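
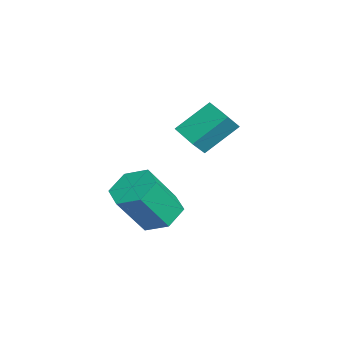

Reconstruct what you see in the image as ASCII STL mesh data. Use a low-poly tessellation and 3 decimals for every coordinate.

solid 
facet normal -0.270 0.499 -0.824
outer loop
vertex 3.353 -2.38 -4.001
vertex 2.762 -1.769 -3.437
vertex 3.737 -1.521 -3.607
endloop
endfacet
facet normal 0.886 -0.206 -0.415
outer loop
vertex 3.353 -2.38 -4.001
vertex 3.737 -1.521 -3.607
vertex 3.929 -3.442 -2.247
endloop
endfacet
facet normal 0.886 -0.206 -0.415
outer loop
vertex 3.929 -3.442 -2.247
vertex 3.737 -1.521 -3.607
vertex 4.313 -2.583 -1.853
endloop
endfacet
facet normal 0.270 -0.499 0.824
outer loop
vertex 3.929 -3.442 -2.247
vertex 4.313 -2.583 -1.853
vertex 3.338 -2.831 -1.683
endloop
endfacet
facet normal -0.270 0.499 -0.824
outer loop
vertex 3.737 -1.521 -3.607
vertex 2.762 -1.769 -3.437
vertex 3.146 -0.91 -3.043
endloop
endfacet
facet normal 0.769 0.627 0.127
outer loop
vertex 3.737 -1.521 -3.607
vertex 3.146 -0.91 -3.043
vertex 4.313 -2.583 -1.853
endloop
endfacet
facet normal 0.769 0.627 0.127
outer loop
vertex 4.313 -2.583 -1.853
vertex 3.146 -0.91 -3.043
vertex 3.722 -1.972 -1.289
endloop
endfacet
facet normal 0.270 -0.499 0.824
outer loop
vertex 4.313 -2.583 -1.853
vertex 3.722 -1.972 -1.289
vertex 3.338 -2.831 -1.683
endloop
endfacet
facet normal -0.270 0.499 -0.824
outer loop
vertex 3.146 -0.91 -3.043
vertex 2.762 -1.769 -3.437
vertex 2.171 -1.158 -2.873
endloop
endfacet
facet normal -0.117 0.832 0.542
outer loop
vertex 3.146 -0.91 -3.043
vertex 2.171 -1.158 -2.873
vertex 3.722 -1.972 -1.289
endloop
endfacet
facet normal -0.117 0.832 0.542
outer loop
vertex 3.722 -1.972 -1.289
vertex 2.171 -1.158 -2.873
vertex 2.747 -2.22 -1.119
endloop
endfacet
facet normal 0.270 -0.499 0.824
outer loop
vertex 3.722 -1.972 -1.289
vertex 2.747 -2.22 -1.119
vertex 3.338 -2.831 -1.683
endloop
endfacet
facet normal -0.270 0.499 -0.824
outer loop
vertex 2.171 -1.158 -2.873
vertex 2.762 -1.769 -3.437
vertex 1.787 -2.017 -3.267
endloop
endfacet
facet normal -0.886 0.206 0.415
outer loop
vertex 2.171 -1.158 -2.873
vertex 1.787 -2.017 -3.267
vertex 2.747 -2.22 -1.119
endloop
endfacet
facet normal -0.886 0.206 0.415
outer loop
vertex 2.747 -2.22 -1.119
vertex 1.787 -2.017 -3.267
vertex 2.363 -3.079 -1.513
endloop
endfacet
facet normal 0.270 -0.499 0.824
outer loop
vertex 2.747 -2.22 -1.119
vertex 2.363 -3.079 -1.513
vertex 3.338 -2.831 -1.683
endloop
endfacet
facet normal -0.270 0.499 -0.824
outer loop
vertex 1.787 -2.017 -3.267
vertex 2.762 -1.769 -3.437
vertex 2.378 -2.628 -3.831
endloop
endfacet
facet normal -0.769 -0.627 -0.127
outer loop
vertex 1.787 -2.017 -3.267
vertex 2.378 -2.628 -3.831
vertex 2.363 -3.079 -1.513
endloop
endfacet
facet normal -0.769 -0.627 -0.127
outer loop
vertex 2.363 -3.079 -1.513
vertex 2.378 -2.628 -3.831
vertex 2.954 -3.69 -2.077
endloop
endfacet
facet normal 0.270 -0.499 0.824
outer loop
vertex 2.363 -3.079 -1.513
vertex 2.954 -3.69 -2.077
vertex 3.338 -2.831 -1.683
endloop
endfacet
facet normal -0.270 0.499 -0.824
outer loop
vertex 2.378 -2.628 -3.831
vertex 2.762 -1.769 -3.437
vertex 3.353 -2.38 -4.001
endloop
endfacet
facet normal 0.117 -0.832 -0.542
outer loop
vertex 2.378 -2.628 -3.831
vertex 3.353 -2.38 -4.001
vertex 2.954 -3.69 -2.077
endloop
endfacet
facet normal 0.117 -0.832 -0.542
outer loop
vertex 2.954 -3.69 -2.077
vertex 3.353 -2.38 -4.001
vertex 3.929 -3.442 -2.247
endloop
endfacet
facet normal 0.270 -0.499 0.824
outer loop
vertex 2.954 -3.69 -2.077
vertex 3.929 -3.442 -2.247
vertex 3.338 -2.831 -1.683
endloop
endfacet
facet normal -0.853 -0.461 0.245
outer loop
vertex -1.136 -0.965 -0.881
vertex -1.54 0.426 0.332
vertex -1.627 -0.454 -1.63
endloop
endfacet
facet normal 0.214 -0.736 -0.642
outer loop
vertex -0.5 0.154 -1.952
vertex -1.136 -0.965 -0.881
vertex -1.627 -0.454 -1.63
endloop
endfacet
facet normal -0.853 -0.461 0.244
outer loop
vertex -1.627 -0.454 -1.63
vertex -1.54 0.426 0.332
vertex -2.03 0.937 -0.416
endloop
endfacet
facet normal -0.475 0.496 -0.726
outer loop
vertex -2.03 0.937 -0.416
vertex -0.5 0.154 -1.952
vertex -1.627 -0.454 -1.63
endloop
endfacet
facet normal 0.475 -0.496 0.727
outer loop
vertex -1.136 -0.965 -0.881
vertex -0.413 1.034 0.01
vertex -1.54 0.426 0.332
endloop
endfacet
facet normal 0.213 -0.736 -0.642
outer loop
vertex -0.01 -0.357 -1.204
vertex -1.136 -0.965 -0.881
vertex -0.5 0.154 -1.952
endloop
endfacet
facet normal 0.476 -0.496 0.726
outer loop
vertex -0.01 -0.357 -1.204
vertex -0.413 1.034 0.01
vertex -1.136 -0.965 -0.881
endloop
endfacet
facet normal -0.213 0.736 0.643
outer loop
vertex -1.54 0.426 0.332
vertex -0.413 1.034 0.01
vertex -2.03 0.937 -0.416
endloop
endfacet
facet normal -0.476 0.495 -0.727
outer loop
vertex -0.904 1.545 -0.739
vertex -0.5 0.154 -1.952
vertex -2.03 0.937 -0.416
endloop
endfacet
facet normal -0.213 0.736 0.642
outer loop
vertex -2.03 0.937 -0.416
vertex -0.413 1.034 0.01
vertex -0.904 1.545 -0.739
endloop
endfacet
facet normal 0.853 0.461 -0.244
outer loop
vertex -0.904 1.545 -0.739
vertex -0.01 -0.357 -1.204
vertex -0.5 0.154 -1.952
endloop
endfacet
facet normal 0.853 0.461 -0.245
outer loop
vertex -0.413 1.034 0.01
vertex -0.01 -0.357 -1.204
vertex -0.904 1.545 -0.739
endloop
endfacet

endsolid


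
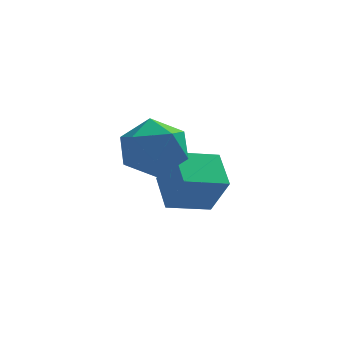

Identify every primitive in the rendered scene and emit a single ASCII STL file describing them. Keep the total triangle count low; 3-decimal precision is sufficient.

solid 
facet normal -0.928 -0.288 0.235
outer loop
vertex 1.0 1.877 -2.412
vertex 0.757 3.151 -1.812
vertex 0.471 2.436 -3.815
endloop
endfacet
facet normal 0.171 -0.891 -0.420
outer loop
vertex 1.863 2.869 -4.168
vertex 1.0 1.877 -2.412
vertex 0.471 2.436 -3.815
endloop
endfacet
facet normal -0.928 -0.289 0.236
outer loop
vertex 0.471 2.436 -3.815
vertex 0.757 3.151 -1.812
vertex 0.227 3.711 -3.214
endloop
endfacet
facet normal -0.331 0.350 -0.876
outer loop
vertex 0.227 3.711 -3.214
vertex 1.863 2.869 -4.168
vertex 0.471 2.436 -3.815
endloop
endfacet
facet normal 0.331 -0.350 0.876
outer loop
vertex 1.0 1.877 -2.412
vertex 2.149 3.584 -2.165
vertex 0.757 3.151 -1.812
endloop
endfacet
facet normal 0.170 -0.891 -0.420
outer loop
vertex 2.393 2.309 -2.766
vertex 1.0 1.877 -2.412
vertex 1.863 2.869 -4.168
endloop
endfacet
facet normal 0.331 -0.350 0.876
outer loop
vertex 2.393 2.309 -2.766
vertex 2.149 3.584 -2.165
vertex 1.0 1.877 -2.412
endloop
endfacet
facet normal -0.171 0.891 0.420
outer loop
vertex 0.757 3.151 -1.812
vertex 2.149 3.584 -2.165
vertex 0.227 3.711 -3.214
endloop
endfacet
facet normal -0.331 0.350 -0.876
outer loop
vertex 1.62 4.143 -3.568
vertex 1.863 2.869 -4.168
vertex 0.227 3.711 -3.214
endloop
endfacet
facet normal -0.170 0.892 0.419
outer loop
vertex 0.227 3.711 -3.214
vertex 2.149 3.584 -2.165
vertex 1.62 4.143 -3.568
endloop
endfacet
facet normal 0.928 0.288 -0.236
outer loop
vertex 1.62 4.143 -3.568
vertex 2.393 2.309 -2.766
vertex 1.863 2.869 -4.168
endloop
endfacet
facet normal 0.928 0.288 -0.235
outer loop
vertex 2.149 3.584 -2.165
vertex 2.393 2.309 -2.766
vertex 1.62 4.143 -3.568
endloop
endfacet
facet normal 0.288 0.776 0.561
outer loop
vertex 0.063 1.418 -0.167
vertex -0.014 0.773 0.764
vertex 0.964 0.825 0.19
endloop
endfacet
facet normal 0.572 0.815 -0.091
outer loop
vertex 0.063 1.418 -0.167
vertex 0.964 0.825 0.19
vertex 0.718 0.874 -0.918
endloop
endfacet
facet normal 0.038 0.825 -0.564
outer loop
vertex 0.063 1.418 -0.167
vertex 0.718 0.874 -0.918
vertex -0.412 0.851 -1.028
endloop
endfacet
facet normal -0.576 0.792 -0.204
outer loop
vertex 0.063 1.418 -0.167
vertex -0.412 0.851 -1.028
vertex -0.865 0.789 0.012
endloop
endfacet
facet normal -0.421 0.761 0.493
outer loop
vertex 0.063 1.418 -0.167
vertex -0.865 0.789 0.012
vertex -0.014 0.773 0.764
endloop
endfacet
facet normal 0.954 0.222 -0.202
outer loop
vertex 0.718 0.874 -0.918
vertex 0.964 0.825 0.19
vertex 1.045 -0.109 -0.452
endloop
endfacet
facet normal 0.494 0.157 0.855
outer loop
vertex 0.964 0.825 0.19
vertex -0.014 0.773 0.764
vertex 0.592 -0.171 0.588
endloop
endfacet
facet normal -0.655 0.135 0.744
outer loop
vertex -0.014 0.773 0.764
vertex -0.865 0.789 0.012
vertex -0.538 -0.194 0.478
endloop
endfacet
facet normal -0.905 0.185 -0.383
outer loop
vertex -0.865 0.789 0.012
vertex -0.412 0.851 -1.028
vertex -0.784 -0.145 -0.63
endloop
endfacet
facet normal 0.089 0.238 -0.967
outer loop
vertex -0.412 0.851 -1.028
vertex 0.718 0.874 -0.918
vertex 0.194 -0.093 -1.204
endloop
endfacet
facet normal 0.576 -0.792 0.204
outer loop
vertex 0.117 -0.738 -0.273
vertex 1.045 -0.109 -0.452
vertex 0.592 -0.171 0.588
endloop
endfacet
facet normal -0.038 -0.825 0.564
outer loop
vertex 0.117 -0.738 -0.273
vertex 0.592 -0.171 0.588
vertex -0.538 -0.194 0.478
endloop
endfacet
facet normal -0.572 -0.815 0.091
outer loop
vertex 0.117 -0.738 -0.273
vertex -0.538 -0.194 0.478
vertex -0.784 -0.145 -0.63
endloop
endfacet
facet normal -0.288 -0.776 -0.561
outer loop
vertex 0.117 -0.738 -0.273
vertex -0.784 -0.145 -0.63
vertex 0.194 -0.093 -1.204
endloop
endfacet
facet normal 0.421 -0.761 -0.493
outer loop
vertex 0.117 -0.738 -0.273
vertex 0.194 -0.093 -1.204
vertex 1.045 -0.109 -0.452
endloop
endfacet
facet normal 0.905 -0.185 0.383
outer loop
vertex 0.592 -0.171 0.588
vertex 1.045 -0.109 -0.452
vertex 0.964 0.825 0.19
endloop
endfacet
facet normal -0.089 -0.238 0.967
outer loop
vertex -0.538 -0.194 0.478
vertex 0.592 -0.171 0.588
vertex -0.014 0.773 0.764
endloop
endfacet
facet normal -0.954 -0.222 0.202
outer loop
vertex -0.784 -0.145 -0.63
vertex -0.538 -0.194 0.478
vertex -0.865 0.789 0.012
endloop
endfacet
facet normal -0.494 -0.157 -0.855
outer loop
vertex 0.194 -0.093 -1.204
vertex -0.784 -0.145 -0.63
vertex -0.412 0.851 -1.028
endloop
endfacet
facet normal 0.655 -0.135 -0.744
outer loop
vertex 1.045 -0.109 -0.452
vertex 0.194 -0.093 -1.204
vertex 0.718 0.874 -0.918
endloop
endfacet

endsolid


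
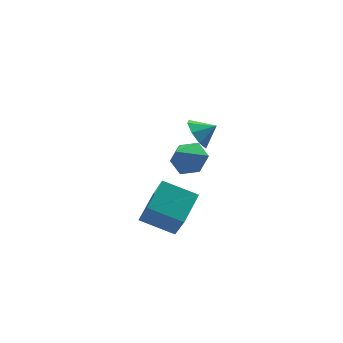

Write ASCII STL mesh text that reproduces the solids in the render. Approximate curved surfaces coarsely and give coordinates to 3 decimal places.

solid 
facet normal 0.566 0.409 -0.716
outer loop
vertex 1.744 2.936 -0.757
vertex 1.099 2.485 -1.525
vertex 0.871 3.487 -1.133
endloop
endfacet
facet normal -0.087 0.464 0.882
outer loop
vertex 1.744 2.936 -0.757
vertex 0.871 3.487 -1.133
vertex 0.141 1.795 -0.315
endloop
endfacet
facet normal 0.566 0.409 -0.716
outer loop
vertex 0.871 3.487 -1.133
vertex 1.099 2.485 -1.525
vertex 0.225 3.037 -1.901
endloop
endfacet
facet normal -0.782 0.510 0.358
outer loop
vertex 0.871 3.487 -1.133
vertex 0.225 3.037 -1.901
vertex 0.141 1.795 -0.315
endloop
endfacet
facet normal 0.566 0.409 -0.716
outer loop
vertex 0.225 3.037 -1.901
vertex 1.099 2.485 -1.525
vertex 0.453 2.035 -2.293
endloop
endfacet
facet normal -0.973 -0.154 -0.172
outer loop
vertex 0.225 3.037 -1.901
vertex 0.453 2.035 -2.293
vertex 0.141 1.795 -0.315
endloop
endfacet
facet normal 0.567 0.408 -0.716
outer loop
vertex 0.453 2.035 -2.293
vertex 1.099 2.485 -1.525
vertex 1.327 1.483 -1.916
endloop
endfacet
facet normal -0.469 -0.865 -0.179
outer loop
vertex 0.453 2.035 -2.293
vertex 1.327 1.483 -1.916
vertex 0.141 1.795 -0.315
endloop
endfacet
facet normal 0.567 0.408 -0.715
outer loop
vertex 1.327 1.483 -1.916
vertex 1.099 2.485 -1.525
vertex 1.972 1.933 -1.148
endloop
endfacet
facet normal 0.225 -0.911 0.345
outer loop
vertex 1.327 1.483 -1.916
vertex 1.972 1.933 -1.148
vertex 0.141 1.795 -0.315
endloop
endfacet
facet normal 0.567 0.408 -0.716
outer loop
vertex 1.972 1.933 -1.148
vertex 1.099 2.485 -1.525
vertex 1.744 2.936 -0.757
endloop
endfacet
facet normal 0.417 -0.246 0.875
outer loop
vertex 1.972 1.933 -1.148
vertex 1.744 2.936 -0.757
vertex 0.141 1.795 -0.315
endloop
endfacet
facet normal -0.842 0.180 -0.508
outer loop
vertex 0.98 -0.68 1.707
vertex 0.497 -0.56 2.551
vertex 0.989 0.032 1.945
endloop
endfacet
facet normal 0.951 0.087 -0.296
outer loop
vertex 0.98 -0.68 1.707
vertex 0.989 0.032 1.945
vertex 1.423 -0.76 3.109
endloop
endfacet
facet normal -0.843 0.181 -0.507
outer loop
vertex 0.989 0.032 1.945
vertex 0.497 -0.56 2.551
vertex 0.71 0.396 2.538
endloop
endfacet
facet normal 0.836 0.545 0.059
outer loop
vertex 0.989 0.032 1.945
vertex 0.71 0.396 2.538
vertex 1.423 -0.76 3.109
endloop
endfacet
facet normal -0.842 0.181 -0.508
outer loop
vertex 0.71 0.396 2.538
vertex 0.497 -0.56 2.551
vertex 0.306 0.2 3.138
endloop
endfacet
facet normal 0.545 0.617 0.568
outer loop
vertex 0.71 0.396 2.538
vertex 0.306 0.2 3.138
vertex 1.423 -0.76 3.109
endloop
endfacet
facet normal -0.842 0.181 -0.508
outer loop
vertex 0.306 0.2 3.138
vertex 0.497 -0.56 2.551
vertex 0.013 -0.441 3.395
endloop
endfacet
facet normal 0.248 0.261 0.933
outer loop
vertex 0.306 0.2 3.138
vertex 0.013 -0.441 3.395
vertex 1.423 -0.76 3.109
endloop
endfacet
facet normal -0.842 0.181 -0.508
outer loop
vertex 0.013 -0.441 3.395
vertex 0.497 -0.56 2.551
vertex 0.004 -1.152 3.157
endloop
endfacet
facet normal 0.119 -0.317 0.941
outer loop
vertex 0.013 -0.441 3.395
vertex 0.004 -1.152 3.157
vertex 1.423 -0.76 3.109
endloop
endfacet
facet normal -0.842 0.181 -0.508
outer loop
vertex 0.004 -1.152 3.157
vertex 0.497 -0.56 2.551
vertex 0.283 -1.517 2.564
endloop
endfacet
facet normal 0.234 -0.775 0.587
outer loop
vertex 0.004 -1.152 3.157
vertex 0.283 -1.517 2.564
vertex 1.423 -0.76 3.109
endloop
endfacet
facet normal -0.842 0.181 -0.508
outer loop
vertex 0.283 -1.517 2.564
vertex 0.497 -0.56 2.551
vertex 0.688 -1.321 1.963
endloop
endfacet
facet normal 0.525 -0.847 0.078
outer loop
vertex 0.283 -1.517 2.564
vertex 0.688 -1.321 1.963
vertex 1.423 -0.76 3.109
endloop
endfacet
facet normal -0.842 0.181 -0.508
outer loop
vertex 0.688 -1.321 1.963
vertex 0.497 -0.56 2.551
vertex 0.98 -0.68 1.707
endloop
endfacet
facet normal 0.823 -0.490 -0.288
outer loop
vertex 0.688 -1.321 1.963
vertex 0.98 -0.68 1.707
vertex 1.423 -0.76 3.109
endloop
endfacet
facet normal -0.789 0.494 0.365
outer loop
vertex -2.075 -0.359 -2.599
vertex -0.834 1.033 -1.798
vertex -2.192 0.764 -4.37
endloop
endfacet
facet normal -0.611 -0.686 -0.395
outer loop
vertex -0.566 -0.253 -5.122
vertex -2.075 -0.359 -2.599
vertex -2.192 0.764 -4.37
endloop
endfacet
facet normal -0.789 0.494 0.365
outer loop
vertex -2.192 0.764 -4.37
vertex -0.834 1.033 -1.798
vertex -0.95 2.156 -3.568
endloop
endfacet
facet normal -0.055 0.535 -0.843
outer loop
vertex -0.95 2.156 -3.568
vertex -0.566 -0.253 -5.122
vertex -2.192 0.764 -4.37
endloop
endfacet
facet normal 0.056 -0.535 0.843
outer loop
vertex -2.075 -0.359 -2.599
vertex 0.792 0.016 -2.55
vertex -0.834 1.033 -1.798
endloop
endfacet
facet normal -0.612 -0.685 -0.395
outer loop
vertex -0.45 -1.376 -3.352
vertex -2.075 -0.359 -2.599
vertex -0.566 -0.253 -5.122
endloop
endfacet
facet normal 0.056 -0.535 0.843
outer loop
vertex -0.45 -1.376 -3.352
vertex 0.792 0.016 -2.55
vertex -2.075 -0.359 -2.599
endloop
endfacet
facet normal 0.611 0.686 0.395
outer loop
vertex -0.834 1.033 -1.798
vertex 0.792 0.016 -2.55
vertex -0.95 2.156 -3.568
endloop
endfacet
facet normal -0.056 0.535 -0.843
outer loop
vertex 0.675 1.139 -4.321
vertex -0.566 -0.253 -5.122
vertex -0.95 2.156 -3.568
endloop
endfacet
facet normal 0.612 0.686 0.394
outer loop
vertex -0.95 2.156 -3.568
vertex 0.792 0.016 -2.55
vertex 0.675 1.139 -4.321
endloop
endfacet
facet normal 0.789 -0.494 -0.365
outer loop
vertex 0.675 1.139 -4.321
vertex -0.45 -1.376 -3.352
vertex -0.566 -0.253 -5.122
endloop
endfacet
facet normal 0.789 -0.494 -0.365
outer loop
vertex 0.792 0.016 -2.55
vertex -0.45 -1.376 -3.352
vertex 0.675 1.139 -4.321
endloop
endfacet

endsolid


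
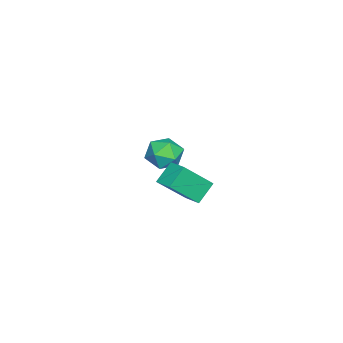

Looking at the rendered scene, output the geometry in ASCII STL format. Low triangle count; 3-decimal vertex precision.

solid 
facet normal -0.867 0.462 0.187
outer loop
vertex -3.415 -3.566 -3.091
vertex -3.329 -3.78 -2.163
vertex -2.966 -2.962 -2.5
endloop
endfacet
facet normal -0.535 0.760 -0.369
outer loop
vertex -3.415 -3.566 -3.091
vertex -2.966 -2.962 -2.5
vertex -2.609 -3.134 -3.371
endloop
endfacet
facet normal -0.436 0.254 -0.864
outer loop
vertex -3.415 -3.566 -3.091
vertex -2.609 -3.134 -3.371
vertex -2.751 -4.059 -3.571
endloop
endfacet
facet normal -0.707 -0.356 -0.611
outer loop
vertex -3.415 -3.566 -3.091
vertex -2.751 -4.059 -3.571
vertex -3.196 -4.458 -2.824
endloop
endfacet
facet normal -0.973 -0.228 0.038
outer loop
vertex -3.415 -3.566 -3.091
vertex -3.196 -4.458 -2.824
vertex -3.329 -3.78 -2.163
endloop
endfacet
facet normal 0.107 0.983 -0.150
outer loop
vertex -2.609 -3.134 -3.371
vertex -2.966 -2.962 -2.5
vertex -2.024 -3.082 -2.616
endloop
endfacet
facet normal -0.431 0.501 0.751
outer loop
vertex -2.966 -2.962 -2.5
vertex -3.329 -3.78 -2.163
vertex -2.469 -3.481 -1.869
endloop
endfacet
facet normal -0.603 -0.615 0.509
outer loop
vertex -3.329 -3.78 -2.163
vertex -3.196 -4.458 -2.824
vertex -2.611 -4.406 -2.069
endloop
endfacet
facet normal -0.172 -0.823 -0.542
outer loop
vertex -3.196 -4.458 -2.824
vertex -2.751 -4.059 -3.571
vertex -2.254 -4.578 -2.94
endloop
endfacet
facet normal 0.267 0.164 -0.949
outer loop
vertex -2.751 -4.059 -3.571
vertex -2.609 -3.134 -3.371
vertex -1.891 -3.76 -3.277
endloop
endfacet
facet normal 0.707 0.356 0.611
outer loop
vertex -1.805 -3.974 -2.349
vertex -2.024 -3.082 -2.616
vertex -2.469 -3.481 -1.869
endloop
endfacet
facet normal 0.436 -0.254 0.864
outer loop
vertex -1.805 -3.974 -2.349
vertex -2.469 -3.481 -1.869
vertex -2.611 -4.406 -2.069
endloop
endfacet
facet normal 0.535 -0.760 0.369
outer loop
vertex -1.805 -3.974 -2.349
vertex -2.611 -4.406 -2.069
vertex -2.254 -4.578 -2.94
endloop
endfacet
facet normal 0.867 -0.462 -0.187
outer loop
vertex -1.805 -3.974 -2.349
vertex -2.254 -4.578 -2.94
vertex -1.891 -3.76 -3.277
endloop
endfacet
facet normal 0.973 0.228 -0.038
outer loop
vertex -1.805 -3.974 -2.349
vertex -1.891 -3.76 -3.277
vertex -2.024 -3.082 -2.616
endloop
endfacet
facet normal 0.172 0.823 0.542
outer loop
vertex -2.469 -3.481 -1.869
vertex -2.024 -3.082 -2.616
vertex -2.966 -2.962 -2.5
endloop
endfacet
facet normal -0.267 -0.164 0.949
outer loop
vertex -2.611 -4.406 -2.069
vertex -2.469 -3.481 -1.869
vertex -3.329 -3.78 -2.163
endloop
endfacet
facet normal -0.107 -0.983 0.150
outer loop
vertex -2.254 -4.578 -2.94
vertex -2.611 -4.406 -2.069
vertex -3.196 -4.458 -2.824
endloop
endfacet
facet normal 0.431 -0.501 -0.751
outer loop
vertex -1.891 -3.76 -3.277
vertex -2.254 -4.578 -2.94
vertex -2.751 -4.059 -3.571
endloop
endfacet
facet normal 0.603 0.615 -0.509
outer loop
vertex -2.024 -3.082 -2.616
vertex -1.891 -3.76 -3.277
vertex -2.609 -3.134 -3.371
endloop
endfacet
facet normal -0.602 -0.771 -0.206
outer loop
vertex 3.114 -2.324 -0.657
vertex 2.349 -1.935 0.123
vertex 2.278 -1.317 -1.979
endloop
endfacet
facet normal 0.659 -0.336 -0.673
outer loop
vertex 2.851 -0.585 -1.783
vertex 3.114 -2.324 -0.657
vertex 2.278 -1.317 -1.979
endloop
endfacet
facet normal -0.602 -0.771 -0.206
outer loop
vertex 2.278 -1.317 -1.979
vertex 2.349 -1.935 0.123
vertex 1.513 -0.928 -1.199
endloop
endfacet
facet normal -0.449 0.542 -0.711
outer loop
vertex 1.513 -0.928 -1.199
vertex 2.851 -0.585 -1.783
vertex 2.278 -1.317 -1.979
endloop
endfacet
facet normal 0.449 -0.542 0.711
outer loop
vertex 3.114 -2.324 -0.657
vertex 2.922 -1.203 0.319
vertex 2.349 -1.935 0.123
endloop
endfacet
facet normal 0.659 -0.336 -0.673
outer loop
vertex 3.687 -1.592 -0.461
vertex 3.114 -2.324 -0.657
vertex 2.851 -0.585 -1.783
endloop
endfacet
facet normal 0.449 -0.542 0.711
outer loop
vertex 3.687 -1.592 -0.461
vertex 2.922 -1.203 0.319
vertex 3.114 -2.324 -0.657
endloop
endfacet
facet normal -0.659 0.336 0.673
outer loop
vertex 2.349 -1.935 0.123
vertex 2.922 -1.203 0.319
vertex 1.513 -0.928 -1.199
endloop
endfacet
facet normal -0.449 0.542 -0.711
outer loop
vertex 2.086 -0.196 -1.003
vertex 2.851 -0.585 -1.783
vertex 1.513 -0.928 -1.199
endloop
endfacet
facet normal -0.659 0.336 0.673
outer loop
vertex 1.513 -0.928 -1.199
vertex 2.922 -1.203 0.319
vertex 2.086 -0.196 -1.003
endloop
endfacet
facet normal 0.602 0.771 0.206
outer loop
vertex 2.086 -0.196 -1.003
vertex 3.687 -1.592 -0.461
vertex 2.851 -0.585 -1.783
endloop
endfacet
facet normal 0.602 0.771 0.206
outer loop
vertex 2.922 -1.203 0.319
vertex 3.687 -1.592 -0.461
vertex 2.086 -0.196 -1.003
endloop
endfacet

endsolid


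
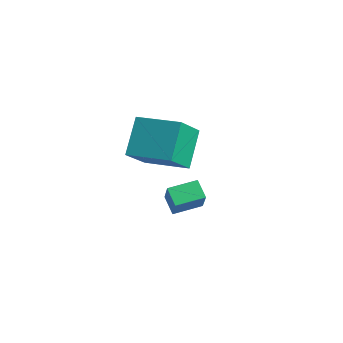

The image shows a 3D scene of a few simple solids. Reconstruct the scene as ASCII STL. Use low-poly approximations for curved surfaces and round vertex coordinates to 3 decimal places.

solid 
facet normal -0.379 0.609 0.697
outer loop
vertex -1.703 -0.181 -1.917
vertex 0.234 0.674 -1.61
vertex -2.084 1.182 -3.315
endloop
endfacet
facet normal -0.905 -0.400 -0.143
outer loop
vertex -1.314 -0.054 -4.73
vertex -1.703 -0.181 -1.917
vertex -2.084 1.182 -3.315
endloop
endfacet
facet normal -0.379 0.609 0.697
outer loop
vertex -2.084 1.182 -3.315
vertex 0.234 0.674 -1.61
vertex -0.146 2.037 -3.009
endloop
endfacet
facet normal -0.191 0.685 -0.703
outer loop
vertex -0.146 2.037 -3.009
vertex -1.314 -0.054 -4.73
vertex -2.084 1.182 -3.315
endloop
endfacet
facet normal 0.191 -0.685 0.703
outer loop
vertex -1.703 -0.181 -1.917
vertex 1.004 -0.562 -3.025
vertex 0.234 0.674 -1.61
endloop
endfacet
facet normal -0.905 -0.399 -0.143
outer loop
vertex -0.934 -1.417 -3.331
vertex -1.703 -0.181 -1.917
vertex -1.314 -0.054 -4.73
endloop
endfacet
facet normal 0.191 -0.685 0.703
outer loop
vertex -0.934 -1.417 -3.331
vertex 1.004 -0.562 -3.025
vertex -1.703 -0.181 -1.917
endloop
endfacet
facet normal 0.905 0.400 0.144
outer loop
vertex 0.234 0.674 -1.61
vertex 1.004 -0.562 -3.025
vertex -0.146 2.037 -3.009
endloop
endfacet
facet normal -0.191 0.685 -0.703
outer loop
vertex 0.623 0.801 -4.423
vertex -1.314 -0.054 -4.73
vertex -0.146 2.037 -3.009
endloop
endfacet
facet normal 0.905 0.400 0.143
outer loop
vertex -0.146 2.037 -3.009
vertex 1.004 -0.562 -3.025
vertex 0.623 0.801 -4.423
endloop
endfacet
facet normal 0.379 -0.609 -0.696
outer loop
vertex 0.623 0.801 -4.423
vertex -0.934 -1.417 -3.331
vertex -1.314 -0.054 -4.73
endloop
endfacet
facet normal 0.379 -0.609 -0.697
outer loop
vertex 1.004 -0.562 -3.025
vertex -0.934 -1.417 -3.331
vertex 0.623 0.801 -4.423
endloop
endfacet
facet normal -0.805 0.240 0.542
outer loop
vertex 3.645 -3.04 -1.93
vertex 4.112 -1.85 -1.762
vertex 3.007 -2.63 -3.059
endloop
endfacet
facet normal -0.362 -0.923 -0.131
outer loop
vertex 3.748 -2.85 -3.558
vertex 3.645 -3.04 -1.93
vertex 3.007 -2.63 -3.059
endloop
endfacet
facet normal -0.805 0.240 0.542
outer loop
vertex 3.007 -2.63 -3.059
vertex 4.112 -1.85 -1.762
vertex 3.474 -1.44 -2.891
endloop
endfacet
facet normal -0.469 0.301 -0.830
outer loop
vertex 3.474 -1.44 -2.891
vertex 3.748 -2.85 -3.558
vertex 3.007 -2.63 -3.059
endloop
endfacet
facet normal 0.469 -0.301 0.830
outer loop
vertex 3.645 -3.04 -1.93
vertex 4.853 -2.07 -2.261
vertex 4.112 -1.85 -1.762
endloop
endfacet
facet normal -0.362 -0.923 -0.131
outer loop
vertex 4.386 -3.26 -2.429
vertex 3.645 -3.04 -1.93
vertex 3.748 -2.85 -3.558
endloop
endfacet
facet normal 0.469 -0.301 0.830
outer loop
vertex 4.386 -3.26 -2.429
vertex 4.853 -2.07 -2.261
vertex 3.645 -3.04 -1.93
endloop
endfacet
facet normal 0.362 0.923 0.131
outer loop
vertex 4.112 -1.85 -1.762
vertex 4.853 -2.07 -2.261
vertex 3.474 -1.44 -2.891
endloop
endfacet
facet normal -0.469 0.301 -0.830
outer loop
vertex 4.215 -1.66 -3.39
vertex 3.748 -2.85 -3.558
vertex 3.474 -1.44 -2.891
endloop
endfacet
facet normal 0.362 0.923 0.131
outer loop
vertex 3.474 -1.44 -2.891
vertex 4.853 -2.07 -2.261
vertex 4.215 -1.66 -3.39
endloop
endfacet
facet normal 0.805 -0.240 -0.542
outer loop
vertex 4.215 -1.66 -3.39
vertex 4.386 -3.26 -2.429
vertex 3.748 -2.85 -3.558
endloop
endfacet
facet normal 0.805 -0.240 -0.542
outer loop
vertex 4.853 -2.07 -2.261
vertex 4.386 -3.26 -2.429
vertex 4.215 -1.66 -3.39
endloop
endfacet

endsolid


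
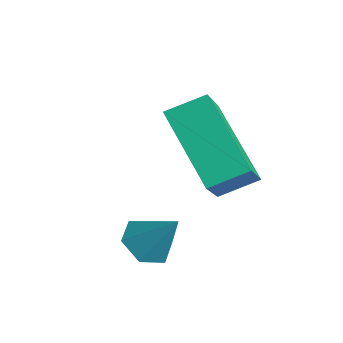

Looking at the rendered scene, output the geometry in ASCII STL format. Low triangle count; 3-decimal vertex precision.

solid 
facet normal -0.516 -0.320 -0.795
outer loop
vertex -1.2 -0.759 -4.136
vertex -1.646 -0.897 -3.791
vertex -1.614 -0.368 -4.025
endloop
endfacet
facet normal 0.645 0.739 -0.196
outer loop
vertex -1.2 -0.759 -4.136
vertex -1.614 -0.368 -4.025
vertex -1.074 -0.543 -2.909
endloop
endfacet
facet normal -0.515 -0.320 -0.795
outer loop
vertex -1.614 -0.368 -4.025
vertex -1.646 -0.897 -3.791
vertex -2.059 -0.506 -3.681
endloop
endfacet
facet normal -0.133 0.967 0.216
outer loop
vertex -1.614 -0.368 -4.025
vertex -2.059 -0.506 -3.681
vertex -1.074 -0.543 -2.909
endloop
endfacet
facet normal -0.514 -0.319 -0.796
outer loop
vertex -2.059 -0.506 -3.681
vertex -1.646 -0.897 -3.791
vertex -2.092 -1.036 -3.447
endloop
endfacet
facet normal -0.567 0.362 0.740
outer loop
vertex -2.059 -0.506 -3.681
vertex -2.092 -1.036 -3.447
vertex -1.074 -0.543 -2.909
endloop
endfacet
facet normal -0.514 -0.320 -0.796
outer loop
vertex -2.092 -1.036 -3.447
vertex -1.646 -0.897 -3.791
vertex -1.678 -1.427 -3.557
endloop
endfacet
facet normal -0.221 -0.474 0.852
outer loop
vertex -2.092 -1.036 -3.447
vertex -1.678 -1.427 -3.557
vertex -1.074 -0.543 -2.909
endloop
endfacet
facet normal -0.517 -0.319 -0.794
outer loop
vertex -1.678 -1.427 -3.557
vertex -1.646 -0.897 -3.791
vertex -1.233 -1.289 -3.902
endloop
endfacet
facet normal 0.559 -0.704 0.439
outer loop
vertex -1.678 -1.427 -3.557
vertex -1.233 -1.289 -3.902
vertex -1.074 -0.543 -2.909
endloop
endfacet
facet normal -0.516 -0.319 -0.795
outer loop
vertex -1.233 -1.289 -3.902
vertex -1.646 -0.897 -3.791
vertex -1.2 -0.759 -4.136
endloop
endfacet
facet normal 0.992 -0.099 -0.084
outer loop
vertex -1.233 -1.289 -3.902
vertex -1.2 -0.759 -4.136
vertex -1.074 -0.543 -2.909
endloop
endfacet
facet normal -0.506 0.476 -0.719
outer loop
vertex -3.705 0.92 -2.394
vertex -3.449 1.746 -2.028
vertex -2.086 0.921 -3.533
endloop
endfacet
facet normal -0.273 -0.880 -0.389
outer loop
vertex -1.311 0.194 -2.432
vertex -3.705 0.92 -2.394
vertex -2.086 0.921 -3.533
endloop
endfacet
facet normal -0.506 0.476 -0.719
outer loop
vertex -2.086 0.921 -3.533
vertex -3.449 1.746 -2.028
vertex -1.829 1.748 -3.167
endloop
endfacet
facet normal 0.818 0.000 -0.575
outer loop
vertex -1.829 1.748 -3.167
vertex -1.311 0.194 -2.432
vertex -2.086 0.921 -3.533
endloop
endfacet
facet normal -0.818 -0.001 0.575
outer loop
vertex -3.705 0.92 -2.394
vertex -2.674 1.019 -0.927
vertex -3.449 1.746 -2.028
endloop
endfacet
facet normal -0.273 -0.880 -0.390
outer loop
vertex -2.931 0.192 -1.293
vertex -3.705 0.92 -2.394
vertex -1.311 0.194 -2.432
endloop
endfacet
facet normal -0.818 -0.000 0.575
outer loop
vertex -2.931 0.192 -1.293
vertex -2.674 1.019 -0.927
vertex -3.705 0.92 -2.394
endloop
endfacet
facet normal 0.273 0.880 0.389
outer loop
vertex -3.449 1.746 -2.028
vertex -2.674 1.019 -0.927
vertex -1.829 1.748 -3.167
endloop
endfacet
facet normal 0.818 0.001 -0.575
outer loop
vertex -1.055 1.02 -2.066
vertex -1.311 0.194 -2.432
vertex -1.829 1.748 -3.167
endloop
endfacet
facet normal 0.273 0.880 0.389
outer loop
vertex -1.829 1.748 -3.167
vertex -2.674 1.019 -0.927
vertex -1.055 1.02 -2.066
endloop
endfacet
facet normal 0.506 -0.476 0.719
outer loop
vertex -1.055 1.02 -2.066
vertex -2.931 0.192 -1.293
vertex -1.311 0.194 -2.432
endloop
endfacet
facet normal 0.506 -0.476 0.719
outer loop
vertex -2.674 1.019 -0.927
vertex -2.931 0.192 -1.293
vertex -1.055 1.02 -2.066
endloop
endfacet

endsolid


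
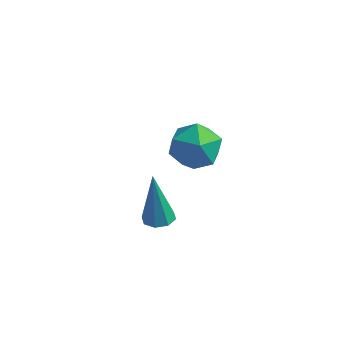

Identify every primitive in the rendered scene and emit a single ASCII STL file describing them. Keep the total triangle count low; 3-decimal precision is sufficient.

solid 
facet normal -0.390 0.744 0.542
outer loop
vertex -1.399 1.461 -1.283
vertex -2.285 0.925 -1.184
vertex -1.526 0.81 -0.481
endloop
endfacet
facet normal 0.319 0.710 0.627
outer loop
vertex -1.399 1.461 -1.283
vertex -1.526 0.81 -0.481
vertex -0.615 0.845 -0.984
endloop
endfacet
facet normal 0.621 0.784 -0.013
outer loop
vertex -1.399 1.461 -1.283
vertex -0.615 0.845 -0.984
vertex -0.811 0.983 -1.997
endloop
endfacet
facet normal 0.100 0.863 -0.495
outer loop
vertex -1.399 1.461 -1.283
vertex -0.811 0.983 -1.997
vertex -1.843 1.032 -2.121
endloop
endfacet
facet normal -0.524 0.838 -0.151
outer loop
vertex -1.399 1.461 -1.283
vertex -1.843 1.032 -2.121
vertex -2.285 0.925 -1.184
endloop
endfacet
facet normal 0.481 0.061 0.875
outer loop
vertex -0.615 0.845 -0.984
vertex -1.526 0.81 -0.481
vertex -1.017 -0.072 -0.699
endloop
endfacet
facet normal -0.666 0.115 0.737
outer loop
vertex -1.526 0.81 -0.481
vertex -2.285 0.925 -1.184
vertex -2.049 -0.023 -0.823
endloop
endfacet
facet normal -0.883 0.267 -0.386
outer loop
vertex -2.285 0.925 -1.184
vertex -1.843 1.032 -2.121
vertex -2.245 0.115 -1.836
endloop
endfacet
facet normal 0.128 0.307 -0.943
outer loop
vertex -1.843 1.032 -2.121
vertex -0.811 0.983 -1.997
vertex -1.334 0.15 -2.339
endloop
endfacet
facet normal 0.970 0.179 -0.163
outer loop
vertex -0.811 0.983 -1.997
vertex -0.615 0.845 -0.984
vertex -0.575 0.035 -1.636
endloop
endfacet
facet normal -0.100 -0.863 0.495
outer loop
vertex -1.461 -0.501 -1.537
vertex -1.017 -0.072 -0.699
vertex -2.049 -0.023 -0.823
endloop
endfacet
facet normal -0.621 -0.784 0.013
outer loop
vertex -1.461 -0.501 -1.537
vertex -2.049 -0.023 -0.823
vertex -2.245 0.115 -1.836
endloop
endfacet
facet normal -0.319 -0.710 -0.627
outer loop
vertex -1.461 -0.501 -1.537
vertex -2.245 0.115 -1.836
vertex -1.334 0.15 -2.339
endloop
endfacet
facet normal 0.390 -0.744 -0.542
outer loop
vertex -1.461 -0.501 -1.537
vertex -1.334 0.15 -2.339
vertex -0.575 0.035 -1.636
endloop
endfacet
facet normal 0.524 -0.838 0.151
outer loop
vertex -1.461 -0.501 -1.537
vertex -0.575 0.035 -1.636
vertex -1.017 -0.072 -0.699
endloop
endfacet
facet normal -0.128 -0.307 0.943
outer loop
vertex -2.049 -0.023 -0.823
vertex -1.017 -0.072 -0.699
vertex -1.526 0.81 -0.481
endloop
endfacet
facet normal -0.970 -0.179 0.163
outer loop
vertex -2.245 0.115 -1.836
vertex -2.049 -0.023 -0.823
vertex -2.285 0.925 -1.184
endloop
endfacet
facet normal -0.481 -0.061 -0.875
outer loop
vertex -1.334 0.15 -2.339
vertex -2.245 0.115 -1.836
vertex -1.843 1.032 -2.121
endloop
endfacet
facet normal 0.666 -0.115 -0.737
outer loop
vertex -0.575 0.035 -1.636
vertex -1.334 0.15 -2.339
vertex -0.811 0.983 -1.997
endloop
endfacet
facet normal 0.883 -0.267 0.386
outer loop
vertex -1.017 -0.072 -0.699
vertex -0.575 0.035 -1.636
vertex -0.615 0.845 -0.984
endloop
endfacet
facet normal 0.149 -0.097 -0.984
outer loop
vertex -0.362 -3.345 -1.295
vertex -0.902 -3.475 -1.364
vertex -0.606 -3.0 -1.366
endloop
endfacet
facet normal 0.744 0.591 0.312
outer loop
vertex -0.362 -3.345 -1.295
vertex -0.606 -3.0 -1.366
vertex -1.198 -3.285 0.584
endloop
endfacet
facet normal 0.147 -0.096 -0.984
outer loop
vertex -0.606 -3.0 -1.366
vertex -0.902 -3.475 -1.364
vertex -1.023 -2.932 -1.435
endloop
endfacet
facet normal 0.129 0.975 0.182
outer loop
vertex -0.606 -3.0 -1.366
vertex -1.023 -2.932 -1.435
vertex -1.198 -3.285 0.584
endloop
endfacet
facet normal 0.149 -0.096 -0.984
outer loop
vertex -1.023 -2.932 -1.435
vertex -0.902 -3.475 -1.364
vertex -1.37 -3.183 -1.463
endloop
endfacet
facet normal -0.588 0.804 0.089
outer loop
vertex -1.023 -2.932 -1.435
vertex -1.37 -3.183 -1.463
vertex -1.198 -3.285 0.584
endloop
endfacet
facet normal 0.150 -0.094 -0.984
outer loop
vertex -1.37 -3.183 -1.463
vertex -0.902 -3.475 -1.364
vertex -1.443 -3.604 -1.434
endloop
endfacet
facet normal -0.980 0.176 0.091
outer loop
vertex -1.37 -3.183 -1.463
vertex -1.443 -3.604 -1.434
vertex -1.198 -3.285 0.584
endloop
endfacet
facet normal 0.150 -0.096 -0.984
outer loop
vertex -1.443 -3.604 -1.434
vertex -0.902 -3.475 -1.364
vertex -1.199 -3.95 -1.363
endloop
endfacet
facet normal -0.821 -0.541 0.185
outer loop
vertex -1.443 -3.604 -1.434
vertex -1.199 -3.95 -1.363
vertex -1.198 -3.285 0.584
endloop
endfacet
facet normal 0.150 -0.096 -0.984
outer loop
vertex -1.199 -3.95 -1.363
vertex -0.902 -3.475 -1.364
vertex -0.782 -4.017 -1.293
endloop
endfacet
facet normal -0.202 -0.927 0.317
outer loop
vertex -1.199 -3.95 -1.363
vertex -0.782 -4.017 -1.293
vertex -1.198 -3.285 0.584
endloop
endfacet
facet normal 0.149 -0.096 -0.984
outer loop
vertex -0.782 -4.017 -1.293
vertex -0.902 -3.475 -1.364
vertex -0.435 -3.767 -1.265
endloop
endfacet
facet normal 0.512 -0.756 0.408
outer loop
vertex -0.782 -4.017 -1.293
vertex -0.435 -3.767 -1.265
vertex -1.198 -3.285 0.584
endloop
endfacet
facet normal 0.149 -0.096 -0.984
outer loop
vertex -0.435 -3.767 -1.265
vertex -0.902 -3.475 -1.364
vertex -0.362 -3.345 -1.295
endloop
endfacet
facet normal 0.905 -0.128 0.407
outer loop
vertex -0.435 -3.767 -1.265
vertex -0.362 -3.345 -1.295
vertex -1.198 -3.285 0.584
endloop
endfacet

endsolid


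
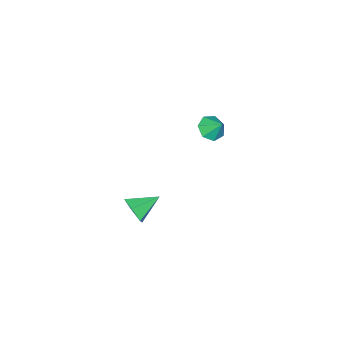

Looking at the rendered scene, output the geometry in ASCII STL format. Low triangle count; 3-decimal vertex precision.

solid 
facet normal -0.126 -0.663 -0.738
outer loop
vertex -3.002 0.176 -2.48
vertex -3.962 0.206 -2.343
vertex -3.417 0.754 -2.929
endloop
endfacet
facet normal 0.786 0.615 0.066
outer loop
vertex -3.002 0.176 -2.48
vertex -3.417 0.754 -2.929
vertex -3.798 1.074 -1.377
endloop
endfacet
facet normal -0.126 -0.664 -0.737
outer loop
vertex -3.417 0.754 -2.929
vertex -3.962 0.206 -2.343
vertex -4.242 0.919 -2.937
endloop
endfacet
facet normal 0.195 0.969 -0.152
outer loop
vertex -3.417 0.754 -2.929
vertex -4.242 0.919 -2.937
vertex -3.798 1.074 -1.377
endloop
endfacet
facet normal -0.125 -0.664 -0.738
outer loop
vertex -4.242 0.919 -2.937
vertex -3.962 0.206 -2.343
vertex -4.857 0.547 -2.498
endloop
endfacet
facet normal -0.489 0.871 0.053
outer loop
vertex -4.242 0.919 -2.937
vertex -4.857 0.547 -2.498
vertex -3.798 1.074 -1.377
endloop
endfacet
facet normal -0.125 -0.663 -0.738
outer loop
vertex -4.857 0.547 -2.498
vertex -3.962 0.206 -2.343
vertex -4.797 -0.082 -1.943
endloop
endfacet
facet normal -0.753 0.393 0.527
outer loop
vertex -4.857 0.547 -2.498
vertex -4.797 -0.082 -1.943
vertex -3.798 1.074 -1.377
endloop
endfacet
facet normal -0.125 -0.663 -0.738
outer loop
vertex -4.797 -0.082 -1.943
vertex -3.962 0.206 -2.343
vertex -4.109 -0.495 -1.689
endloop
endfacet
facet normal -0.398 -0.102 0.912
outer loop
vertex -4.797 -0.082 -1.943
vertex -4.109 -0.495 -1.689
vertex -3.798 1.074 -1.377
endloop
endfacet
facet normal -0.126 -0.663 -0.738
outer loop
vertex -4.109 -0.495 -1.689
vertex -3.962 0.206 -2.343
vertex -3.31 -0.38 -1.928
endloop
endfacet
facet normal 0.310 -0.244 0.919
outer loop
vertex -4.109 -0.495 -1.689
vertex -3.31 -0.38 -1.928
vertex -3.798 1.074 -1.377
endloop
endfacet
facet normal -0.126 -0.663 -0.738
outer loop
vertex -3.31 -0.38 -1.928
vertex -3.962 0.206 -2.343
vertex -3.002 0.176 -2.48
endloop
endfacet
facet normal 0.837 0.075 0.543
outer loop
vertex -3.31 -0.38 -1.928
vertex -3.002 0.176 -2.48
vertex -3.798 1.074 -1.377
endloop
endfacet
facet normal 0.772 -0.496 -0.398
outer loop
vertex 5.203 0.614 -2.736
vertex 4.623 0.349 -3.532
vertex 5.163 1.213 -3.56
endloop
endfacet
facet normal 0.234 0.792 0.564
outer loop
vertex 5.203 0.614 -2.736
vertex 5.163 1.213 -3.56
vertex 3.217 1.251 -2.808
endloop
endfacet
facet normal 0.772 -0.496 -0.398
outer loop
vertex 5.163 1.213 -3.56
vertex 4.623 0.349 -3.532
vertex 4.583 0.948 -4.356
endloop
endfacet
facet normal -0.082 0.962 -0.261
outer loop
vertex 5.163 1.213 -3.56
vertex 4.583 0.948 -4.356
vertex 3.217 1.251 -2.808
endloop
endfacet
facet normal 0.772 -0.496 -0.398
outer loop
vertex 4.583 0.948 -4.356
vertex 4.623 0.349 -3.532
vertex 4.042 0.083 -4.328
endloop
endfacet
facet normal -0.652 0.387 -0.652
outer loop
vertex 4.583 0.948 -4.356
vertex 4.042 0.083 -4.328
vertex 3.217 1.251 -2.808
endloop
endfacet
facet normal 0.772 -0.496 -0.398
outer loop
vertex 4.042 0.083 -4.328
vertex 4.623 0.349 -3.532
vertex 4.082 -0.516 -3.503
endloop
endfacet
facet normal -0.908 -0.359 -0.217
outer loop
vertex 4.042 0.083 -4.328
vertex 4.082 -0.516 -3.503
vertex 3.217 1.251 -2.808
endloop
endfacet
facet normal 0.772 -0.496 -0.397
outer loop
vertex 4.082 -0.516 -3.503
vertex 4.623 0.349 -3.532
vertex 4.662 -0.25 -2.707
endloop
endfacet
facet normal -0.592 -0.529 0.608
outer loop
vertex 4.082 -0.516 -3.503
vertex 4.662 -0.25 -2.707
vertex 3.217 1.251 -2.808
endloop
endfacet
facet normal 0.772 -0.497 -0.397
outer loop
vertex 4.662 -0.25 -2.707
vertex 4.623 0.349 -3.532
vertex 5.203 0.614 -2.736
endloop
endfacet
facet normal -0.021 0.047 0.999
outer loop
vertex 4.662 -0.25 -2.707
vertex 5.203 0.614 -2.736
vertex 3.217 1.251 -2.808
endloop
endfacet

endsolid


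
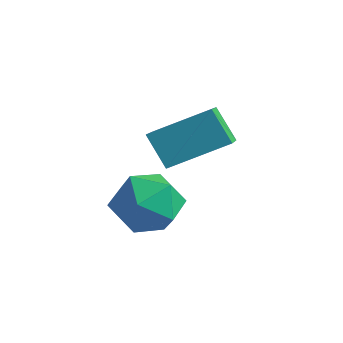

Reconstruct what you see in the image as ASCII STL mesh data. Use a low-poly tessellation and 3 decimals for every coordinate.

solid 
facet normal -0.630 0.063 0.774
outer loop
vertex -1.355 2.981 4.699
vertex -2.028 3.994 4.069
vertex -2.552 1.647 3.834
endloop
endfacet
facet normal 0.491 -0.739 0.461
outer loop
vertex -1.752 1.566 2.851
vertex -1.355 2.981 4.699
vertex -2.552 1.647 3.834
endloop
endfacet
facet normal -0.630 0.063 0.774
outer loop
vertex -2.552 1.647 3.834
vertex -2.028 3.994 4.069
vertex -3.225 2.66 3.203
endloop
endfacet
facet normal -0.602 -0.670 -0.434
outer loop
vertex -3.225 2.66 3.203
vertex -1.752 1.566 2.851
vertex -2.552 1.647 3.834
endloop
endfacet
facet normal 0.602 0.670 0.435
outer loop
vertex -1.355 2.981 4.699
vertex -1.228 3.913 3.086
vertex -2.028 3.994 4.069
endloop
endfacet
facet normal 0.491 -0.739 0.461
outer loop
vertex -0.555 2.9 3.717
vertex -1.355 2.981 4.699
vertex -1.752 1.566 2.851
endloop
endfacet
facet normal 0.601 0.670 0.435
outer loop
vertex -0.555 2.9 3.717
vertex -1.228 3.913 3.086
vertex -1.355 2.981 4.699
endloop
endfacet
facet normal -0.491 0.740 -0.461
outer loop
vertex -2.028 3.994 4.069
vertex -1.228 3.913 3.086
vertex -3.225 2.66 3.203
endloop
endfacet
facet normal -0.602 -0.670 -0.435
outer loop
vertex -2.425 2.579 2.221
vertex -1.752 1.566 2.851
vertex -3.225 2.66 3.203
endloop
endfacet
facet normal -0.491 0.739 -0.461
outer loop
vertex -3.225 2.66 3.203
vertex -1.228 3.913 3.086
vertex -2.425 2.579 2.221
endloop
endfacet
facet normal 0.630 -0.063 -0.774
outer loop
vertex -2.425 2.579 2.221
vertex -0.555 2.9 3.717
vertex -1.752 1.566 2.851
endloop
endfacet
facet normal 0.630 -0.064 -0.774
outer loop
vertex -1.228 3.913 3.086
vertex -0.555 2.9 3.717
vertex -2.425 2.579 2.221
endloop
endfacet
facet normal -0.039 0.348 0.937
outer loop
vertex -2.806 2.51 1.707
vertex -2.938 1.411 2.11
vertex -1.859 1.868 1.985
endloop
endfacet
facet normal 0.366 0.768 0.525
outer loop
vertex -2.806 2.51 1.707
vertex -1.859 1.868 1.985
vertex -1.856 2.532 1.012
endloop
endfacet
facet normal -0.035 0.999 -0.017
outer loop
vertex -2.806 2.51 1.707
vertex -1.856 2.532 1.012
vertex -2.932 2.486 0.536
endloop
endfacet
facet normal -0.689 0.723 0.059
outer loop
vertex -2.806 2.51 1.707
vertex -2.932 2.486 0.536
vertex -3.601 1.793 1.214
endloop
endfacet
facet normal -0.691 0.321 0.648
outer loop
vertex -2.806 2.51 1.707
vertex -3.601 1.793 1.214
vertex -2.938 1.411 2.11
endloop
endfacet
facet normal 0.893 0.370 0.255
outer loop
vertex -1.856 2.532 1.012
vertex -1.859 1.868 1.985
vertex -1.399 1.447 0.986
endloop
endfacet
facet normal 0.238 -0.310 0.921
outer loop
vertex -1.859 1.868 1.985
vertex -2.938 1.411 2.11
vertex -2.068 0.754 1.664
endloop
endfacet
facet normal -0.817 -0.355 0.453
outer loop
vertex -2.938 1.411 2.11
vertex -3.601 1.793 1.214
vertex -3.144 0.708 1.188
endloop
endfacet
facet normal -0.814 0.297 -0.500
outer loop
vertex -3.601 1.793 1.214
vertex -2.932 2.486 0.536
vertex -3.141 1.372 0.215
endloop
endfacet
facet normal 0.243 0.744 -0.622
outer loop
vertex -2.932 2.486 0.536
vertex -1.856 2.532 1.012
vertex -2.062 1.829 0.09
endloop
endfacet
facet normal 0.689 -0.723 -0.059
outer loop
vertex -2.194 0.73 0.493
vertex -1.399 1.447 0.986
vertex -2.068 0.754 1.664
endloop
endfacet
facet normal 0.035 -0.999 0.017
outer loop
vertex -2.194 0.73 0.493
vertex -2.068 0.754 1.664
vertex -3.144 0.708 1.188
endloop
endfacet
facet normal -0.366 -0.768 -0.525
outer loop
vertex -2.194 0.73 0.493
vertex -3.144 0.708 1.188
vertex -3.141 1.372 0.215
endloop
endfacet
facet normal 0.039 -0.348 -0.937
outer loop
vertex -2.194 0.73 0.493
vertex -3.141 1.372 0.215
vertex -2.062 1.829 0.09
endloop
endfacet
facet normal 0.691 -0.321 -0.648
outer loop
vertex -2.194 0.73 0.493
vertex -2.062 1.829 0.09
vertex -1.399 1.447 0.986
endloop
endfacet
facet normal 0.814 -0.297 0.500
outer loop
vertex -2.068 0.754 1.664
vertex -1.399 1.447 0.986
vertex -1.859 1.868 1.985
endloop
endfacet
facet normal -0.243 -0.744 0.622
outer loop
vertex -3.144 0.708 1.188
vertex -2.068 0.754 1.664
vertex -2.938 1.411 2.11
endloop
endfacet
facet normal -0.893 -0.370 -0.255
outer loop
vertex -3.141 1.372 0.215
vertex -3.144 0.708 1.188
vertex -3.601 1.793 1.214
endloop
endfacet
facet normal -0.238 0.310 -0.921
outer loop
vertex -2.062 1.829 0.09
vertex -3.141 1.372 0.215
vertex -2.932 2.486 0.536
endloop
endfacet
facet normal 0.817 0.355 -0.453
outer loop
vertex -1.399 1.447 0.986
vertex -2.062 1.829 0.09
vertex -1.856 2.532 1.012
endloop
endfacet

endsolid


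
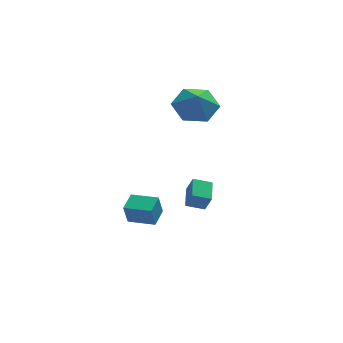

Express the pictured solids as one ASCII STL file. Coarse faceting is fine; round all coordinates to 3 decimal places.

solid 
facet normal 0.016 0.506 -0.862
outer loop
vertex -0.271 3.858 2.465
vertex -0.962 3.193 2.062
vertex -1.289 4.047 2.557
endloop
endfacet
facet normal 0.142 0.306 0.942
outer loop
vertex -0.271 3.858 2.465
vertex -1.289 4.047 2.557
vertex -0.978 2.667 2.958
endloop
endfacet
facet normal 0.016 0.506 -0.862
outer loop
vertex -1.289 4.047 2.557
vertex -0.962 3.193 2.062
vertex -1.98 3.382 2.154
endloop
endfacet
facet normal -0.575 0.106 0.811
outer loop
vertex -1.289 4.047 2.557
vertex -1.98 3.382 2.154
vertex -0.978 2.667 2.958
endloop
endfacet
facet normal 0.016 0.506 -0.862
outer loop
vertex -1.98 3.382 2.154
vertex -0.962 3.193 2.062
vertex -1.653 2.529 1.659
endloop
endfacet
facet normal -0.728 -0.531 0.434
outer loop
vertex -1.98 3.382 2.154
vertex -1.653 2.529 1.659
vertex -0.978 2.667 2.958
endloop
endfacet
facet normal 0.015 0.507 -0.862
outer loop
vertex -1.653 2.529 1.659
vertex -0.962 3.193 2.062
vertex -0.634 2.34 1.566
endloop
endfacet
facet normal -0.163 -0.969 0.187
outer loop
vertex -1.653 2.529 1.659
vertex -0.634 2.34 1.566
vertex -0.978 2.667 2.958
endloop
endfacet
facet normal 0.015 0.507 -0.862
outer loop
vertex -0.634 2.34 1.566
vertex -0.962 3.193 2.062
vertex 0.057 3.004 1.969
endloop
endfacet
facet normal 0.554 -0.769 0.318
outer loop
vertex -0.634 2.34 1.566
vertex 0.057 3.004 1.969
vertex -0.978 2.667 2.958
endloop
endfacet
facet normal 0.015 0.507 -0.862
outer loop
vertex 0.057 3.004 1.969
vertex -0.962 3.193 2.062
vertex -0.271 3.858 2.465
endloop
endfacet
facet normal 0.707 -0.132 0.695
outer loop
vertex 0.057 3.004 1.969
vertex -0.271 3.858 2.465
vertex -0.978 2.667 2.958
endloop
endfacet
facet normal -0.939 0.157 0.304
outer loop
vertex -1.981 -0.788 -0.591
vertex -1.732 0.186 -0.326
vertex -2.197 -0.514 -1.399
endloop
endfacet
facet normal -0.239 -0.937 -0.254
outer loop
vertex -1.408 -0.646 -1.654
vertex -1.981 -0.788 -0.591
vertex -2.197 -0.514 -1.399
endloop
endfacet
facet normal -0.939 0.157 0.305
outer loop
vertex -2.197 -0.514 -1.399
vertex -1.732 0.186 -0.326
vertex -1.948 0.461 -1.134
endloop
endfacet
facet normal -0.245 0.312 -0.918
outer loop
vertex -1.948 0.461 -1.134
vertex -1.408 -0.646 -1.654
vertex -2.197 -0.514 -1.399
endloop
endfacet
facet normal 0.244 -0.312 0.918
outer loop
vertex -1.981 -0.788 -0.591
vertex -0.943 0.054 -0.581
vertex -1.732 0.186 -0.326
endloop
endfacet
facet normal -0.240 -0.937 -0.255
outer loop
vertex -1.192 -0.921 -0.846
vertex -1.981 -0.788 -0.591
vertex -1.408 -0.646 -1.654
endloop
endfacet
facet normal 0.244 -0.312 0.918
outer loop
vertex -1.192 -0.921 -0.846
vertex -0.943 0.054 -0.581
vertex -1.981 -0.788 -0.591
endloop
endfacet
facet normal 0.239 0.937 0.255
outer loop
vertex -1.732 0.186 -0.326
vertex -0.943 0.054 -0.581
vertex -1.948 0.461 -1.134
endloop
endfacet
facet normal -0.244 0.312 -0.918
outer loop
vertex -1.159 0.328 -1.389
vertex -1.408 -0.646 -1.654
vertex -1.948 0.461 -1.134
endloop
endfacet
facet normal 0.240 0.937 0.254
outer loop
vertex -1.948 0.461 -1.134
vertex -0.943 0.054 -0.581
vertex -1.159 0.328 -1.389
endloop
endfacet
facet normal 0.939 -0.157 -0.305
outer loop
vertex -1.159 0.328 -1.389
vertex -1.192 -0.921 -0.846
vertex -1.408 -0.646 -1.654
endloop
endfacet
facet normal 0.939 -0.157 -0.304
outer loop
vertex -0.943 0.054 -0.581
vertex -1.192 -0.921 -0.846
vertex -1.159 0.328 -1.389
endloop
endfacet
facet normal -0.509 -0.837 -0.201
outer loop
vertex -3.288 1.17 -2.861
vertex -4.336 1.839 -2.996
vertex -3.087 1.286 -3.855
endloop
endfacet
facet normal 0.838 -0.535 0.107
outer loop
vertex -2.604 2.081 -3.664
vertex -3.288 1.17 -2.861
vertex -3.087 1.286 -3.855
endloop
endfacet
facet normal -0.508 -0.838 -0.200
outer loop
vertex -3.087 1.286 -3.855
vertex -4.336 1.839 -2.996
vertex -4.135 1.954 -3.989
endloop
endfacet
facet normal 0.197 0.114 -0.974
outer loop
vertex -4.135 1.954 -3.989
vertex -2.604 2.081 -3.664
vertex -3.087 1.286 -3.855
endloop
endfacet
facet normal -0.198 -0.114 0.974
outer loop
vertex -3.288 1.17 -2.861
vertex -3.853 2.634 -2.805
vertex -4.336 1.839 -2.996
endloop
endfacet
facet normal 0.838 -0.534 0.108
outer loop
vertex -2.805 1.966 -2.671
vertex -3.288 1.17 -2.861
vertex -2.604 2.081 -3.664
endloop
endfacet
facet normal -0.197 -0.113 0.974
outer loop
vertex -2.805 1.966 -2.671
vertex -3.853 2.634 -2.805
vertex -3.288 1.17 -2.861
endloop
endfacet
facet normal -0.838 0.535 -0.108
outer loop
vertex -4.336 1.839 -2.996
vertex -3.853 2.634 -2.805
vertex -4.135 1.954 -3.989
endloop
endfacet
facet normal 0.197 0.113 -0.974
outer loop
vertex -3.652 2.75 -3.799
vertex -2.604 2.081 -3.664
vertex -4.135 1.954 -3.989
endloop
endfacet
facet normal -0.838 0.534 -0.107
outer loop
vertex -4.135 1.954 -3.989
vertex -3.853 2.634 -2.805
vertex -3.652 2.75 -3.799
endloop
endfacet
facet normal 0.509 0.837 0.200
outer loop
vertex -3.652 2.75 -3.799
vertex -2.805 1.966 -2.671
vertex -2.604 2.081 -3.664
endloop
endfacet
facet normal 0.508 0.838 0.201
outer loop
vertex -3.853 2.634 -2.805
vertex -2.805 1.966 -2.671
vertex -3.652 2.75 -3.799
endloop
endfacet

endsolid


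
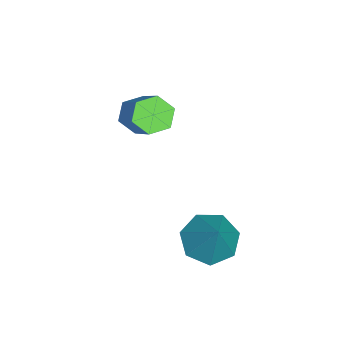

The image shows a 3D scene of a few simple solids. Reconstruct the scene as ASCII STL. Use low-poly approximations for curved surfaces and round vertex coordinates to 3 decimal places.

solid 
facet normal -0.518 -0.273 -0.810
outer loop
vertex 2.826 2.22 -2.574
vertex 2.145 2.02 -2.071
vertex 2.335 2.78 -2.449
endloop
endfacet
facet normal 0.723 0.671 -0.167
outer loop
vertex 2.826 2.22 -2.574
vertex 2.335 2.78 -2.449
vertex 3.015 2.48 -0.709
endloop
endfacet
facet normal -0.517 -0.274 -0.811
outer loop
vertex 2.335 2.78 -2.449
vertex 2.145 2.02 -2.071
vertex 1.701 2.767 -2.04
endloop
endfacet
facet normal 0.072 0.987 0.142
outer loop
vertex 2.335 2.78 -2.449
vertex 1.701 2.767 -2.04
vertex 3.015 2.48 -0.709
endloop
endfacet
facet normal -0.518 -0.274 -0.811
outer loop
vertex 1.701 2.767 -2.04
vertex 2.145 2.02 -2.071
vertex 1.401 2.192 -1.654
endloop
endfacet
facet normal -0.468 0.648 0.601
outer loop
vertex 1.701 2.767 -2.04
vertex 1.401 2.192 -1.654
vertex 3.015 2.48 -0.709
endloop
endfacet
facet normal -0.518 -0.274 -0.810
outer loop
vertex 1.401 2.192 -1.654
vertex 2.145 2.02 -2.071
vertex 1.662 1.487 -1.582
endloop
endfacet
facet normal -0.491 -0.093 0.866
outer loop
vertex 1.401 2.192 -1.654
vertex 1.662 1.487 -1.582
vertex 3.015 2.48 -0.709
endloop
endfacet
facet normal -0.518 -0.274 -0.810
outer loop
vertex 1.662 1.487 -1.582
vertex 2.145 2.02 -2.071
vertex 2.286 1.183 -1.878
endloop
endfacet
facet normal 0.020 -0.676 0.737
outer loop
vertex 1.662 1.487 -1.582
vertex 2.286 1.183 -1.878
vertex 3.015 2.48 -0.709
endloop
endfacet
facet normal -0.518 -0.274 -0.811
outer loop
vertex 2.286 1.183 -1.878
vertex 2.145 2.02 -2.071
vertex 2.805 1.51 -2.32
endloop
endfacet
facet normal 0.682 -0.663 0.310
outer loop
vertex 2.286 1.183 -1.878
vertex 2.805 1.51 -2.32
vertex 3.015 2.48 -0.709
endloop
endfacet
facet normal -0.518 -0.275 -0.810
outer loop
vertex 2.805 1.51 -2.32
vertex 2.145 2.02 -2.071
vertex 2.826 2.22 -2.574
endloop
endfacet
facet normal 0.994 -0.062 -0.092
outer loop
vertex 2.805 1.51 -2.32
vertex 2.826 2.22 -2.574
vertex 3.015 2.48 -0.709
endloop
endfacet
facet normal -0.628 -0.402 -0.666
outer loop
vertex -0.122 -0.843 -0.089
vertex -0.591 -0.855 0.361
vertex -0.52 -0.334 -0.021
endloop
endfacet
facet normal 0.480 0.474 -0.739
outer loop
vertex -0.122 -0.843 -0.089
vertex -0.52 -0.334 -0.021
vertex 1.14 -0.033 1.25
endloop
endfacet
facet normal 0.480 0.473 -0.739
outer loop
vertex 1.14 -0.033 1.25
vertex -0.52 -0.334 -0.021
vertex 0.741 0.476 1.317
endloop
endfacet
facet normal 0.627 0.404 0.666
outer loop
vertex 1.14 -0.033 1.25
vertex 0.741 0.476 1.317
vertex 0.671 -0.045 1.699
endloop
endfacet
facet normal -0.628 -0.403 -0.666
outer loop
vertex -0.52 -0.334 -0.021
vertex -0.591 -0.855 0.361
vertex -0.989 -0.346 0.428
endloop
endfacet
facet normal -0.291 0.915 -0.280
outer loop
vertex -0.52 -0.334 -0.021
vertex -0.989 -0.346 0.428
vertex 0.741 0.476 1.317
endloop
endfacet
facet normal -0.291 0.915 -0.279
outer loop
vertex 0.741 0.476 1.317
vertex -0.989 -0.346 0.428
vertex 0.272 0.464 1.767
endloop
endfacet
facet normal 0.628 0.403 0.665
outer loop
vertex 0.741 0.476 1.317
vertex 0.272 0.464 1.767
vertex 0.671 -0.045 1.699
endloop
endfacet
facet normal -0.628 -0.403 -0.666
outer loop
vertex -0.989 -0.346 0.428
vertex -0.591 -0.855 0.361
vertex -1.06 -0.867 0.81
endloop
endfacet
facet normal -0.771 0.442 0.459
outer loop
vertex -0.989 -0.346 0.428
vertex -1.06 -0.867 0.81
vertex 0.272 0.464 1.767
endloop
endfacet
facet normal -0.771 0.441 0.460
outer loop
vertex 0.272 0.464 1.767
vertex -1.06 -0.867 0.81
vertex 0.202 -0.057 2.149
endloop
endfacet
facet normal 0.628 0.403 0.665
outer loop
vertex 0.272 0.464 1.767
vertex 0.202 -0.057 2.149
vertex 0.671 -0.045 1.699
endloop
endfacet
facet normal -0.627 -0.404 -0.666
outer loop
vertex -1.06 -0.867 0.81
vertex -0.591 -0.855 0.361
vertex -0.661 -1.376 0.743
endloop
endfacet
facet normal -0.480 -0.473 0.739
outer loop
vertex -1.06 -0.867 0.81
vertex -0.661 -1.376 0.743
vertex 0.202 -0.057 2.149
endloop
endfacet
facet normal -0.480 -0.474 0.739
outer loop
vertex 0.202 -0.057 2.149
vertex -0.661 -1.376 0.743
vertex 0.6 -0.566 2.081
endloop
endfacet
facet normal 0.628 0.402 0.666
outer loop
vertex 0.202 -0.057 2.149
vertex 0.6 -0.566 2.081
vertex 0.671 -0.045 1.699
endloop
endfacet
facet normal -0.628 -0.403 -0.665
outer loop
vertex -0.661 -1.376 0.743
vertex -0.591 -0.855 0.361
vertex -0.192 -1.364 0.293
endloop
endfacet
facet normal 0.291 -0.915 0.279
outer loop
vertex -0.661 -1.376 0.743
vertex -0.192 -1.364 0.293
vertex 0.6 -0.566 2.081
endloop
endfacet
facet normal 0.291 -0.915 0.279
outer loop
vertex 0.6 -0.566 2.081
vertex -0.192 -1.364 0.293
vertex 1.069 -0.554 1.632
endloop
endfacet
facet normal 0.628 0.403 0.666
outer loop
vertex 0.6 -0.566 2.081
vertex 1.069 -0.554 1.632
vertex 0.671 -0.045 1.699
endloop
endfacet
facet normal -0.628 -0.403 -0.665
outer loop
vertex -0.192 -1.364 0.293
vertex -0.591 -0.855 0.361
vertex -0.122 -0.843 -0.089
endloop
endfacet
facet normal 0.771 -0.441 -0.460
outer loop
vertex -0.192 -1.364 0.293
vertex -0.122 -0.843 -0.089
vertex 1.069 -0.554 1.632
endloop
endfacet
facet normal 0.771 -0.442 -0.459
outer loop
vertex 1.069 -0.554 1.632
vertex -0.122 -0.843 -0.089
vertex 1.14 -0.033 1.25
endloop
endfacet
facet normal 0.628 0.403 0.666
outer loop
vertex 1.069 -0.554 1.632
vertex 1.14 -0.033 1.25
vertex 0.671 -0.045 1.699
endloop
endfacet

endsolid


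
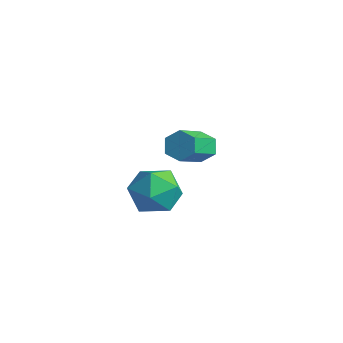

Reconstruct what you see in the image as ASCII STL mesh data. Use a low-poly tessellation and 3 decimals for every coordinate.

solid 
facet normal -0.246 0.812 -0.530
outer loop
vertex -3.488 3.351 0.748
vertex -3.761 3.589 1.239
vertex -3.17 3.7 1.135
endloop
endfacet
facet normal 0.817 -0.120 -0.563
outer loop
vertex -3.488 3.351 0.748
vertex -3.17 3.7 1.135
vertex -3.106 2.094 1.57
endloop
endfacet
facet normal 0.817 -0.120 -0.563
outer loop
vertex -3.106 2.094 1.57
vertex -3.17 3.7 1.135
vertex -2.788 2.443 1.957
endloop
endfacet
facet normal 0.247 -0.812 0.529
outer loop
vertex -3.106 2.094 1.57
vertex -2.788 2.443 1.957
vertex -3.379 2.331 2.061
endloop
endfacet
facet normal -0.246 0.811 -0.530
outer loop
vertex -3.17 3.7 1.135
vertex -3.761 3.589 1.239
vertex -3.444 3.938 1.626
endloop
endfacet
facet normal 0.859 0.436 0.268
outer loop
vertex -3.17 3.7 1.135
vertex -3.444 3.938 1.626
vertex -2.788 2.443 1.957
endloop
endfacet
facet normal 0.859 0.436 0.269
outer loop
vertex -2.788 2.443 1.957
vertex -3.444 3.938 1.626
vertex -3.062 2.68 2.448
endloop
endfacet
facet normal 0.247 -0.812 0.530
outer loop
vertex -2.788 2.443 1.957
vertex -3.062 2.68 2.448
vertex -3.379 2.331 2.061
endloop
endfacet
facet normal -0.247 0.812 -0.529
outer loop
vertex -3.444 3.938 1.626
vertex -3.761 3.589 1.239
vertex -4.034 3.826 1.73
endloop
endfacet
facet normal 0.041 0.555 0.831
outer loop
vertex -3.444 3.938 1.626
vertex -4.034 3.826 1.73
vertex -3.062 2.68 2.448
endloop
endfacet
facet normal 0.042 0.556 0.830
outer loop
vertex -3.062 2.68 2.448
vertex -4.034 3.826 1.73
vertex -3.652 2.569 2.552
endloop
endfacet
facet normal 0.246 -0.811 0.530
outer loop
vertex -3.062 2.68 2.448
vertex -3.652 2.569 2.552
vertex -3.379 2.331 2.061
endloop
endfacet
facet normal -0.247 0.812 -0.529
outer loop
vertex -4.034 3.826 1.73
vertex -3.761 3.589 1.239
vertex -4.352 3.477 1.343
endloop
endfacet
facet normal -0.817 0.120 0.563
outer loop
vertex -4.034 3.826 1.73
vertex -4.352 3.477 1.343
vertex -3.652 2.569 2.552
endloop
endfacet
facet normal -0.817 0.120 0.563
outer loop
vertex -3.652 2.569 2.552
vertex -4.352 3.477 1.343
vertex -3.97 2.22 2.165
endloop
endfacet
facet normal 0.246 -0.812 0.530
outer loop
vertex -3.652 2.569 2.552
vertex -3.97 2.22 2.165
vertex -3.379 2.331 2.061
endloop
endfacet
facet normal -0.247 0.812 -0.530
outer loop
vertex -4.352 3.477 1.343
vertex -3.761 3.589 1.239
vertex -4.078 3.24 0.852
endloop
endfacet
facet normal -0.859 -0.437 -0.268
outer loop
vertex -4.352 3.477 1.343
vertex -4.078 3.24 0.852
vertex -3.97 2.22 2.165
endloop
endfacet
facet normal -0.859 -0.436 -0.268
outer loop
vertex -3.97 2.22 2.165
vertex -4.078 3.24 0.852
vertex -3.696 1.982 1.674
endloop
endfacet
facet normal 0.246 -0.811 0.530
outer loop
vertex -3.97 2.22 2.165
vertex -3.696 1.982 1.674
vertex -3.379 2.331 2.061
endloop
endfacet
facet normal -0.246 0.811 -0.530
outer loop
vertex -4.078 3.24 0.852
vertex -3.761 3.589 1.239
vertex -3.488 3.351 0.748
endloop
endfacet
facet normal -0.042 -0.555 -0.831
outer loop
vertex -4.078 3.24 0.852
vertex -3.488 3.351 0.748
vertex -3.696 1.982 1.674
endloop
endfacet
facet normal -0.041 -0.556 -0.830
outer loop
vertex -3.696 1.982 1.674
vertex -3.488 3.351 0.748
vertex -3.106 2.094 1.57
endloop
endfacet
facet normal 0.247 -0.812 0.529
outer loop
vertex -3.696 1.982 1.674
vertex -3.106 2.094 1.57
vertex -3.379 2.331 2.061
endloop
endfacet
facet normal 0.291 0.384 0.876
outer loop
vertex -1.331 0.187 2.965
vertex -1.233 -0.687 3.316
vertex -0.503 -0.264 2.888
endloop
endfacet
facet normal 0.474 0.814 0.336
outer loop
vertex -1.331 0.187 2.965
vertex -0.503 -0.264 2.888
vertex -0.84 0.234 2.158
endloop
endfacet
facet normal -0.121 0.993 -0.016
outer loop
vertex -1.331 0.187 2.965
vertex -0.84 0.234 2.158
vertex -1.779 0.119 2.134
endloop
endfacet
facet normal -0.672 0.674 0.307
outer loop
vertex -1.331 0.187 2.965
vertex -1.779 0.119 2.134
vertex -2.022 -0.45 2.85
endloop
endfacet
facet normal -0.418 0.298 0.858
outer loop
vertex -1.331 0.187 2.965
vertex -2.022 -0.45 2.85
vertex -1.233 -0.687 3.316
endloop
endfacet
facet normal 0.890 0.443 -0.109
outer loop
vertex -0.84 0.234 2.158
vertex -0.503 -0.264 2.888
vertex -0.438 -0.61 2.01
endloop
endfacet
facet normal 0.594 -0.251 0.765
outer loop
vertex -0.503 -0.264 2.888
vertex -1.233 -0.687 3.316
vertex -0.681 -1.179 2.726
endloop
endfacet
facet normal -0.552 -0.392 0.736
outer loop
vertex -1.233 -0.687 3.316
vertex -2.022 -0.45 2.85
vertex -1.62 -1.294 2.702
endloop
endfacet
facet normal -0.964 0.215 -0.156
outer loop
vertex -2.022 -0.45 2.85
vertex -1.779 0.119 2.134
vertex -1.957 -0.796 1.972
endloop
endfacet
facet normal -0.072 0.732 -0.678
outer loop
vertex -1.779 0.119 2.134
vertex -0.84 0.234 2.158
vertex -1.227 -0.373 1.544
endloop
endfacet
facet normal 0.672 -0.674 -0.307
outer loop
vertex -1.129 -1.247 1.895
vertex -0.438 -0.61 2.01
vertex -0.681 -1.179 2.726
endloop
endfacet
facet normal 0.121 -0.993 0.016
outer loop
vertex -1.129 -1.247 1.895
vertex -0.681 -1.179 2.726
vertex -1.62 -1.294 2.702
endloop
endfacet
facet normal -0.474 -0.814 -0.336
outer loop
vertex -1.129 -1.247 1.895
vertex -1.62 -1.294 2.702
vertex -1.957 -0.796 1.972
endloop
endfacet
facet normal -0.291 -0.384 -0.876
outer loop
vertex -1.129 -1.247 1.895
vertex -1.957 -0.796 1.972
vertex -1.227 -0.373 1.544
endloop
endfacet
facet normal 0.418 -0.298 -0.858
outer loop
vertex -1.129 -1.247 1.895
vertex -1.227 -0.373 1.544
vertex -0.438 -0.61 2.01
endloop
endfacet
facet normal 0.964 -0.215 0.156
outer loop
vertex -0.681 -1.179 2.726
vertex -0.438 -0.61 2.01
vertex -0.503 -0.264 2.888
endloop
endfacet
facet normal 0.072 -0.732 0.678
outer loop
vertex -1.62 -1.294 2.702
vertex -0.681 -1.179 2.726
vertex -1.233 -0.687 3.316
endloop
endfacet
facet normal -0.890 -0.443 0.109
outer loop
vertex -1.957 -0.796 1.972
vertex -1.62 -1.294 2.702
vertex -2.022 -0.45 2.85
endloop
endfacet
facet normal -0.594 0.251 -0.765
outer loop
vertex -1.227 -0.373 1.544
vertex -1.957 -0.796 1.972
vertex -1.779 0.119 2.134
endloop
endfacet
facet normal 0.552 0.392 -0.736
outer loop
vertex -0.438 -0.61 2.01
vertex -1.227 -0.373 1.544
vertex -0.84 0.234 2.158
endloop
endfacet

endsolid


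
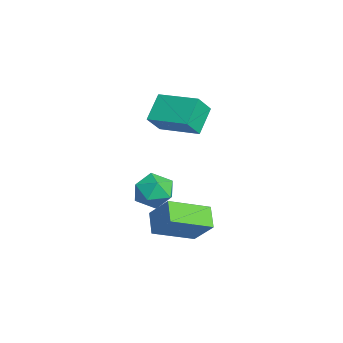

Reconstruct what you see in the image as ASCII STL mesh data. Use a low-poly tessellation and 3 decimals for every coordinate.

solid 
facet normal -0.536 -0.406 -0.740
outer loop
vertex 2.538 -1.205 -3.66
vertex 1.543 -1.104 -2.995
vertex 2.19 0.743 -4.475
endloop
endfacet
facet normal 0.828 -0.084 -0.554
outer loop
vertex 3.037 1.384 -3.305
vertex 2.538 -1.205 -3.66
vertex 2.19 0.743 -4.475
endloop
endfacet
facet normal -0.536 -0.406 -0.740
outer loop
vertex 2.19 0.743 -4.475
vertex 1.543 -1.104 -2.995
vertex 1.196 0.844 -3.811
endloop
endfacet
facet normal -0.162 0.910 -0.381
outer loop
vertex 1.196 0.844 -3.811
vertex 3.037 1.384 -3.305
vertex 2.19 0.743 -4.475
endloop
endfacet
facet normal 0.162 -0.910 0.381
outer loop
vertex 2.538 -1.205 -3.66
vertex 2.39 -0.463 -1.825
vertex 1.543 -1.104 -2.995
endloop
endfacet
facet normal 0.829 -0.084 -0.553
outer loop
vertex 3.384 -0.564 -2.489
vertex 2.538 -1.205 -3.66
vertex 3.037 1.384 -3.305
endloop
endfacet
facet normal 0.162 -0.910 0.381
outer loop
vertex 3.384 -0.564 -2.489
vertex 2.39 -0.463 -1.825
vertex 2.538 -1.205 -3.66
endloop
endfacet
facet normal -0.829 0.084 0.554
outer loop
vertex 1.543 -1.104 -2.995
vertex 2.39 -0.463 -1.825
vertex 1.196 0.844 -3.811
endloop
endfacet
facet normal -0.162 0.910 -0.381
outer loop
vertex 2.042 1.485 -2.64
vertex 3.037 1.384 -3.305
vertex 1.196 0.844 -3.811
endloop
endfacet
facet normal -0.829 0.083 0.553
outer loop
vertex 1.196 0.844 -3.811
vertex 2.39 -0.463 -1.825
vertex 2.042 1.485 -2.64
endloop
endfacet
facet normal 0.536 0.406 0.740
outer loop
vertex 2.042 1.485 -2.64
vertex 3.384 -0.564 -2.489
vertex 3.037 1.384 -3.305
endloop
endfacet
facet normal 0.536 0.406 0.741
outer loop
vertex 2.39 -0.463 -1.825
vertex 3.384 -0.564 -2.489
vertex 2.042 1.485 -2.64
endloop
endfacet
facet normal -0.600 0.457 0.657
outer loop
vertex -1.783 -0.015 2.52
vertex -0.361 1.465 2.789
vertex -2.308 0.663 1.57
endloop
endfacet
facet normal -0.687 -0.715 -0.130
outer loop
vertex -1.379 -0.045 0.551
vertex -1.783 -0.015 2.52
vertex -2.308 0.663 1.57
endloop
endfacet
facet normal -0.600 0.457 0.657
outer loop
vertex -2.308 0.663 1.57
vertex -0.361 1.465 2.789
vertex -0.887 2.143 1.838
endloop
endfacet
facet normal -0.411 0.529 -0.742
outer loop
vertex -0.887 2.143 1.838
vertex -1.379 -0.045 0.551
vertex -2.308 0.663 1.57
endloop
endfacet
facet normal 0.411 -0.529 0.742
outer loop
vertex -1.783 -0.015 2.52
vertex 0.568 0.757 1.77
vertex -0.361 1.465 2.789
endloop
endfacet
facet normal -0.687 -0.715 -0.130
outer loop
vertex -0.853 -0.723 1.502
vertex -1.783 -0.015 2.52
vertex -1.379 -0.045 0.551
endloop
endfacet
facet normal 0.411 -0.529 0.743
outer loop
vertex -0.853 -0.723 1.502
vertex 0.568 0.757 1.77
vertex -1.783 -0.015 2.52
endloop
endfacet
facet normal 0.687 0.715 0.130
outer loop
vertex -0.361 1.465 2.789
vertex 0.568 0.757 1.77
vertex -0.887 2.143 1.838
endloop
endfacet
facet normal -0.410 0.529 -0.743
outer loop
vertex 0.043 1.435 0.82
vertex -1.379 -0.045 0.551
vertex -0.887 2.143 1.838
endloop
endfacet
facet normal 0.687 0.715 0.130
outer loop
vertex -0.887 2.143 1.838
vertex 0.568 0.757 1.77
vertex 0.043 1.435 0.82
endloop
endfacet
facet normal 0.600 -0.457 -0.657
outer loop
vertex 0.043 1.435 0.82
vertex -0.853 -0.723 1.502
vertex -1.379 -0.045 0.551
endloop
endfacet
facet normal 0.600 -0.457 -0.657
outer loop
vertex 0.568 0.757 1.77
vertex -0.853 -0.723 1.502
vertex 0.043 1.435 0.82
endloop
endfacet
facet normal 0.058 -0.336 0.940
outer loop
vertex 1.203 -0.677 -1.336
vertex 0.176 -0.748 -1.298
vertex 0.736 -1.551 -1.62
endloop
endfacet
facet normal 0.636 -0.524 0.566
outer loop
vertex 1.203 -0.677 -1.336
vertex 0.736 -1.551 -1.62
vertex 1.527 -1.186 -2.171
endloop
endfacet
facet normal 0.944 0.072 0.322
outer loop
vertex 1.203 -0.677 -1.336
vertex 1.527 -1.186 -2.171
vertex 1.455 -0.159 -2.19
endloop
endfacet
facet normal 0.556 0.628 0.545
outer loop
vertex 1.203 -0.677 -1.336
vertex 1.455 -0.159 -2.19
vertex 0.62 0.112 -1.65
endloop
endfacet
facet normal 0.008 0.375 0.927
outer loop
vertex 1.203 -0.677 -1.336
vertex 0.62 0.112 -1.65
vertex 0.176 -0.748 -1.298
endloop
endfacet
facet normal 0.421 -0.907 0.004
outer loop
vertex 1.527 -1.186 -2.171
vertex 0.736 -1.551 -1.62
vertex 0.7 -1.572 -2.65
endloop
endfacet
facet normal -0.515 -0.603 0.608
outer loop
vertex 0.736 -1.551 -1.62
vertex 0.176 -0.748 -1.298
vertex -0.135 -1.301 -2.11
endloop
endfacet
facet normal -0.596 0.548 0.587
outer loop
vertex 0.176 -0.748 -1.298
vertex 0.62 0.112 -1.65
vertex -0.207 -0.274 -2.129
endloop
endfacet
facet normal 0.291 0.956 -0.030
outer loop
vertex 0.62 0.112 -1.65
vertex 1.455 -0.159 -2.19
vertex 0.584 0.091 -2.68
endloop
endfacet
facet normal 0.919 0.057 -0.391
outer loop
vertex 1.455 -0.159 -2.19
vertex 1.527 -1.186 -2.171
vertex 1.144 -0.712 -3.002
endloop
endfacet
facet normal -0.556 -0.628 -0.545
outer loop
vertex 0.117 -0.783 -2.964
vertex 0.7 -1.572 -2.65
vertex -0.135 -1.301 -2.11
endloop
endfacet
facet normal -0.944 -0.072 -0.322
outer loop
vertex 0.117 -0.783 -2.964
vertex -0.135 -1.301 -2.11
vertex -0.207 -0.274 -2.129
endloop
endfacet
facet normal -0.636 0.524 -0.566
outer loop
vertex 0.117 -0.783 -2.964
vertex -0.207 -0.274 -2.129
vertex 0.584 0.091 -2.68
endloop
endfacet
facet normal -0.058 0.336 -0.940
outer loop
vertex 0.117 -0.783 -2.964
vertex 0.584 0.091 -2.68
vertex 1.144 -0.712 -3.002
endloop
endfacet
facet normal -0.008 -0.375 -0.927
outer loop
vertex 0.117 -0.783 -2.964
vertex 1.144 -0.712 -3.002
vertex 0.7 -1.572 -2.65
endloop
endfacet
facet normal -0.291 -0.956 0.030
outer loop
vertex -0.135 -1.301 -2.11
vertex 0.7 -1.572 -2.65
vertex 0.736 -1.551 -1.62
endloop
endfacet
facet normal -0.919 -0.057 0.391
outer loop
vertex -0.207 -0.274 -2.129
vertex -0.135 -1.301 -2.11
vertex 0.176 -0.748 -1.298
endloop
endfacet
facet normal -0.421 0.907 -0.004
outer loop
vertex 0.584 0.091 -2.68
vertex -0.207 -0.274 -2.129
vertex 0.62 0.112 -1.65
endloop
endfacet
facet normal 0.515 0.603 -0.608
outer loop
vertex 1.144 -0.712 -3.002
vertex 0.584 0.091 -2.68
vertex 1.455 -0.159 -2.19
endloop
endfacet
facet normal 0.596 -0.548 -0.587
outer loop
vertex 0.7 -1.572 -2.65
vertex 1.144 -0.712 -3.002
vertex 1.527 -1.186 -2.171
endloop
endfacet

endsolid
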